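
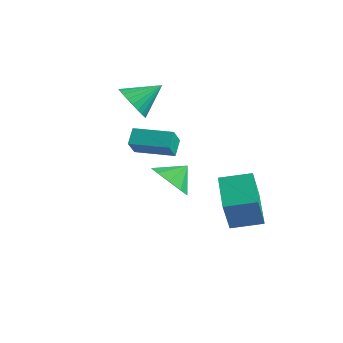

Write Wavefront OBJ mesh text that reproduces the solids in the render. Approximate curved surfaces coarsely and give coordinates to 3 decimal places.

v -0.099 3.492 -2.887
v 0.095 2.642 -0.922
v 1.087 4.401 -2.611
v 1.281 3.551 -0.646
v 1.039 2.209 -3.554
v 1.233 1.359 -1.589
v 2.225 3.118 -3.278
v 2.419 2.268 -1.313
v -3.886 1.813 2.748
v -3.469 2.132 1.932
v -3.134 2.987 3.592
v -3.789 2.334 1.936
v -4.124 2.457 2.063
v -4.422 2.481 2.295
v -4.639 2.404 2.595
v -4.741 2.237 2.919
v -4.713 2.005 3.217
v -4.559 1.744 3.443
v -4.302 1.493 3.564
v -3.982 1.291 3.56
v -3.648 1.168 3.433
v -3.349 1.144 3.202
v -3.132 1.221 2.901
v -3.03 1.388 2.577
v -3.058 1.62 2.28
v -3.212 1.881 2.053
v 0.234 -1.102 0.987
v 1.223 -1.2 0.617
v 0.566 -0.278 1.653
v 0.907 -0.768 0.239
v 0.334 -0.463 0.147
v -0.277 -0.403 0.376
v -0.692 -0.609 0.838
v -0.754 -1.004 1.358
v -0.438 -1.436 1.735
v 0.134 -1.741 1.827
v 0.745 -1.801 1.598
v 1.161 -1.595 1.136
v -4.195 1.892 0
v -4.467 2.604 0.533
v -4.343 2.539 -0.939
v -4.615 3.25 -0.406
v -2.385 2.49 0.126
v -2.657 3.201 0.659
v -2.533 3.136 -0.813
v -2.805 3.848 -0.28
f 2 4 1
f 5 2 1
f 1 4 3
f 3 5 1
f 2 8 4
f 6 2 5
f 6 8 2
f 4 8 3
f 7 5 3
f 3 8 7
f 7 6 5
f 8 6 7
f 10 9 12
f 10 12 11
f 12 9 13
f 12 13 11
f 13 9 14
f 13 14 11
f 14 9 15
f 14 15 11
f 15 9 16
f 15 16 11
f 16 9 17
f 16 17 11
f 17 9 18
f 17 18 11
f 18 9 19
f 18 19 11
f 19 9 20
f 19 20 11
f 20 9 21
f 20 21 11
f 21 9 22
f 21 22 11
f 22 9 23
f 22 23 11
f 23 9 24
f 23 24 11
f 24 9 25
f 24 25 11
f 25 9 26
f 25 26 11
f 26 9 10
f 26 10 11
f 28 27 30
f 28 30 29
f 30 27 31
f 30 31 29
f 31 27 32
f 31 32 29
f 32 27 33
f 32 33 29
f 33 27 34
f 33 34 29
f 34 27 35
f 34 35 29
f 35 27 36
f 35 36 29
f 36 27 37
f 36 37 29
f 37 27 38
f 37 38 29
f 38 27 28
f 38 28 29
f 40 42 39
f 43 40 39
f 39 42 41
f 41 43 39
f 40 46 42
f 44 40 43
f 44 46 40
f 42 46 41
f 45 43 41
f 41 46 45
f 45 44 43
f 46 44 45



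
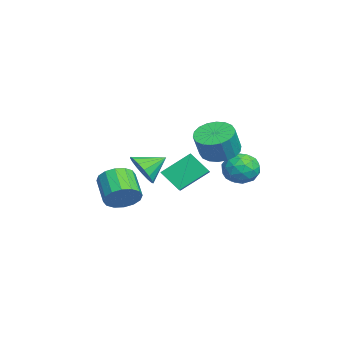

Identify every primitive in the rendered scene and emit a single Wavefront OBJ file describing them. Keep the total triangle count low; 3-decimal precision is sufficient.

v 3.352 1.39 3.064
v 4.31 1.254 2.586
v 4.947 0.914 3.957
v 3.988 1.05 4.436
v 4.313 1.721 2.7
v 4.95 1.381 4.072
v 4.126 2.122 2.886
v 4.762 1.782 4.258
v 3.785 2.378 3.108
v 4.421 2.039 4.48
v 3.358 2.439 3.321
v 3.995 2.099 4.693
v 2.93 2.292 3.483
v 3.567 1.952 4.855
v 2.586 1.966 3.562
v 3.222 1.626 4.934
v 2.393 1.526 3.543
v 3.03 1.186 4.914
v 2.39 1.059 3.428
v 3.027 0.719 4.8
v 2.578 0.658 3.242
v 3.214 0.318 4.614
v 2.919 0.401 3.02
v 3.555 0.062 4.392
v 3.345 0.341 2.807
v 3.982 0.001 4.179
v 3.773 0.488 2.645
v 4.41 0.148 4.017
v 4.118 0.814 2.566
v 4.754 0.474 3.938
v 3.874 -2.562 1.86
v 4.84 -2.419 2.219
v 3.426 -1.338 2.58
v 4.834 -2.169 1.789
v 4.609 -2.008 1.375
v 4.215 -1.975 1.072
v 3.743 -2.076 0.95
v 3.301 -2.288 1.037
v 2.991 -2.564 1.312
v 2.883 -2.839 1.712
v 3.002 -3.051 2.147
v 3.321 -3.15 2.515
v 3.767 -3.116 2.734
v 4.237 -2.954 2.752
v 4.625 -2.703 2.566
v -1.664 -3.685 -2.227
v -1.05 -3.726 -1.34
v -2.541 -4.136 -0.326
v -3.156 -4.095 -1.213
v -1.219 -3.194 -1.374
v -2.711 -3.604 -0.36
v -1.508 -2.794 -1.637
v -3 -3.204 -0.623
v -1.839 -2.633 -2.058
v -3.33 -3.043 -1.044
v -2.122 -2.753 -2.524
v -3.614 -3.163 -1.51
v -2.284 -3.124 -2.911
v -3.775 -3.534 -1.897
v -2.279 -3.644 -3.114
v -3.77 -4.054 -2.1
v -2.109 -4.176 -3.08
v -3.601 -4.586 -2.066
v -1.82 -4.576 -2.817
v -3.312 -4.986 -1.803
v -1.49 -4.737 -2.396
v -2.981 -5.147 -1.382
v -1.206 -4.617 -1.93
v -2.698 -5.027 -0.916
v -1.045 -4.246 -1.543
v -2.536 -4.656 -0.529
v 0.042 -1.566 0.267
v -0.365 -0.024 1.458
v 0.502 -0.606 -0.818
v 0.095 0.936 0.373
v 1.885 -1.636 0.987
v 1.478 -0.094 2.178
v 2.345 -0.676 -0.098
v 1.938 0.866 1.093
v 0.767 2.623 1.675
v 1.622 3.259 1.864
v 1.698 1.721 0.496
v 2.553 2.357 0.685
v 2.216 1.665 1.446
v 1.64 2.222 2.174
v 1.68 2.758 0.186
v 1.104 3.315 0.914
v 2.186 3.343 0.943
v 2.518 2.667 1.722
v 0.802 2.313 0.638
v 1.134 1.637 1.417
v 1.113 3.02 1.873
v 2.207 1.96 0.487
v 2.009 1.553 0.934
v 2.512 1.927 1.045
v 1.123 2.41 2.055
v 1.626 2.785 2.166
v 1.975 1.847 1.921
v 1.694 2.195 0.194
v 2.197 2.57 0.305
v 0.808 3.053 1.315
v 1.311 3.427 1.426
v 1.345 3.133 0.439
v 1.947 3.444 1.443
v 2.495 2.913 0.75
v 1.981 3.149 0.456
v 1.643 3.477 0.884
v 2.142 3.047 1.9
v 2.689 2.516 1.208
v 2.491 2.109 1.655
v 2.153 2.437 2.083
v 2.474 3.096 1.359
v 0.631 2.464 1.152
v 1.178 1.933 0.46
v 1.167 2.543 0.277
v 0.829 2.871 0.705
v 0.825 2.067 1.61
v 1.373 1.536 0.917
v 1.677 1.503 1.476
v 1.339 1.831 1.904
v 0.846 1.884 1.001
f 2 1 5
f 2 5 3
f 3 5 6
f 3 6 4
f 5 1 7
f 5 7 6
f 6 7 8
f 6 8 4
f 7 1 9
f 7 9 8
f 8 9 10
f 8 10 4
f 9 1 11
f 9 11 10
f 10 11 12
f 10 12 4
f 11 1 13
f 11 13 12
f 12 13 14
f 12 14 4
f 13 1 15
f 13 15 14
f 14 15 16
f 14 16 4
f 15 1 17
f 15 17 16
f 16 17 18
f 16 18 4
f 17 1 19
f 17 19 18
f 18 19 20
f 18 20 4
f 19 1 21
f 19 21 20
f 20 21 22
f 20 22 4
f 21 1 23
f 21 23 22
f 22 23 24
f 22 24 4
f 23 1 25
f 23 25 24
f 24 25 26
f 24 26 4
f 25 1 27
f 25 27 26
f 26 27 28
f 26 28 4
f 27 1 29
f 27 29 28
f 28 29 30
f 28 30 4
f 29 1 2
f 29 2 30
f 30 2 3
f 30 3 4
f 32 31 34
f 32 34 33
f 34 31 35
f 34 35 33
f 35 31 36
f 35 36 33
f 36 31 37
f 36 37 33
f 37 31 38
f 37 38 33
f 38 31 39
f 38 39 33
f 39 31 40
f 39 40 33
f 40 31 41
f 40 41 33
f 41 31 42
f 41 42 33
f 42 31 43
f 42 43 33
f 43 31 44
f 43 44 33
f 44 31 45
f 44 45 33
f 45 31 32
f 45 32 33
f 47 46 50
f 47 50 48
f 48 50 51
f 48 51 49
f 50 46 52
f 50 52 51
f 51 52 53
f 51 53 49
f 52 46 54
f 52 54 53
f 53 54 55
f 53 55 49
f 54 46 56
f 54 56 55
f 55 56 57
f 55 57 49
f 56 46 58
f 56 58 57
f 57 58 59
f 57 59 49
f 58 46 60
f 58 60 59
f 59 60 61
f 59 61 49
f 60 46 62
f 60 62 61
f 61 62 63
f 61 63 49
f 62 46 64
f 62 64 63
f 63 64 65
f 63 65 49
f 64 46 66
f 64 66 65
f 65 66 67
f 65 67 49
f 66 46 68
f 66 68 67
f 67 68 69
f 67 69 49
f 68 46 70
f 68 70 69
f 69 70 71
f 69 71 49
f 70 46 47
f 70 47 71
f 71 47 48
f 71 48 49
f 73 75 72
f 76 73 72
f 72 75 74
f 74 76 72
f 73 79 75
f 77 73 76
f 77 79 73
f 75 79 74
f 78 76 74
f 74 79 78
f 78 77 76
f 79 77 78
f 80 117 96
f 117 91 120
f 96 120 85
f 117 120 96
f 80 96 92
f 96 85 97
f 92 97 81
f 96 97 92
f 80 92 101
f 92 81 102
f 101 102 87
f 92 102 101
f 80 101 113
f 101 87 116
f 113 116 90
f 101 116 113
f 80 113 117
f 113 90 121
f 117 121 91
f 113 121 117
f 81 97 108
f 97 85 111
f 108 111 89
f 97 111 108
f 85 120 98
f 120 91 119
f 98 119 84
f 120 119 98
f 91 121 118
f 121 90 114
f 118 114 82
f 121 114 118
f 90 116 115
f 116 87 103
f 115 103 86
f 116 103 115
f 87 102 107
f 102 81 104
f 107 104 88
f 102 104 107
f 83 109 95
f 109 89 110
f 95 110 84
f 109 110 95
f 83 95 93
f 95 84 94
f 93 94 82
f 95 94 93
f 83 93 100
f 93 82 99
f 100 99 86
f 93 99 100
f 83 100 105
f 100 86 106
f 105 106 88
f 100 106 105
f 83 105 109
f 105 88 112
f 109 112 89
f 105 112 109
f 84 110 98
f 110 89 111
f 98 111 85
f 110 111 98
f 82 94 118
f 94 84 119
f 118 119 91
f 94 119 118
f 86 99 115
f 99 82 114
f 115 114 90
f 99 114 115
f 88 106 107
f 106 86 103
f 107 103 87
f 106 103 107
f 89 112 108
f 112 88 104
f 108 104 81
f 112 104 108



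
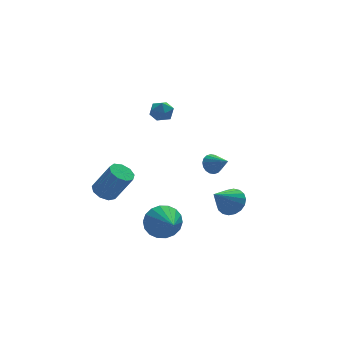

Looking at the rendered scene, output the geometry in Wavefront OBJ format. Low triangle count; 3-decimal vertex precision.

v 2.602 -0.017 0.551
v 2.923 0.357 0.926
v 2.978 -1.023 1.229
v 2.676 0.346 1.048
v 2.413 0.263 1.07
v 2.188 0.125 0.99
v 2.045 -0.042 0.823
v 2.013 -0.203 0.602
v 2.096 -0.328 0.371
v 2.28 -0.391 0.175
v 2.528 -0.381 0.054
v 2.79 -0.298 0.031
v 3.015 -0.16 0.111
v 3.158 0.007 0.278
v 3.191 0.169 0.499
v 3.107 0.293 0.731
v 3.067 -1.264 -1.621
v 3.675 -1.462 -1.06
v 1.893 -1.696 -0.499
v 3.609 -1.096 -0.988
v 3.437 -0.764 -1.041
v 3.191 -0.531 -1.209
v 2.92 -0.443 -1.459
v 2.679 -0.518 -1.74
v 2.514 -0.741 -1.998
v 2.459 -1.067 -2.181
v 2.525 -1.433 -2.253
v 2.698 -1.765 -2.2
v 2.944 -1.998 -2.032
v 3.214 -2.086 -1.783
v 3.456 -2.011 -1.501
v 3.62 -1.788 -1.243
v -1.221 -2.607 -1.1
v -0.777 -2.254 -0.289
v -1.399 -4.313 -0.26
v -1.203 -2.171 -0.212
v -1.632 -2.175 -0.31
v -1.98 -2.264 -0.565
v -2.178 -2.422 -0.926
v -2.186 -2.616 -1.321
v -2.003 -2.808 -1.673
v -1.666 -2.961 -1.911
v -1.24 -3.043 -1.989
v -0.81 -3.039 -1.891
v -0.462 -2.95 -1.636
v -0.265 -2.792 -1.275
v -0.256 -2.598 -0.879
v -0.439 -2.406 -0.528
v 0.384 2.282 4.224
v 0.754 2.418 3.653
v 0.546 1.182 4.067
v 0.916 1.318 3.496
v 1.168 1.485 4.12
v 1.068 2.164 4.218
v 0.232 1.436 3.502
v 0.132 2.115 3.6
v 0.66 1.895 3.207
v 1.238 1.925 3.589
v 0.062 1.675 4.131
v 0.64 1.705 4.513
v -1.91 3.273 -2.227
v -1.264 3.204 -2.56
v -0.504 2.619 -0.966
v -1.15 2.687 -0.633
v -1.31 3.663 -2.37
v -0.55 3.078 -0.776
v -1.637 3.94 -2.112
v -0.877 3.355 -0.519
v -2.091 3.904 -1.909
v -1.331 3.319 -0.315
v -2.461 3.573 -1.854
v -1.701 2.988 -0.26
v -2.573 3.101 -1.974
v -1.813 2.516 -0.38
v -2.375 2.71 -2.212
v -1.615 2.125 -0.618
v -1.959 2.582 -2.457
v -1.199 1.996 -0.864
v -1.52 2.777 -2.595
v -0.761 2.192 -1.001
f 2 1 4
f 2 4 3
f 4 1 5
f 4 5 3
f 5 1 6
f 5 6 3
f 6 1 7
f 6 7 3
f 7 1 8
f 7 8 3
f 8 1 9
f 8 9 3
f 9 1 10
f 9 10 3
f 10 1 11
f 10 11 3
f 11 1 12
f 11 12 3
f 12 1 13
f 12 13 3
f 13 1 14
f 13 14 3
f 14 1 15
f 14 15 3
f 15 1 16
f 15 16 3
f 16 1 2
f 16 2 3
f 18 17 20
f 18 20 19
f 20 17 21
f 20 21 19
f 21 17 22
f 21 22 19
f 22 17 23
f 22 23 19
f 23 17 24
f 23 24 19
f 24 17 25
f 24 25 19
f 25 17 26
f 25 26 19
f 26 17 27
f 26 27 19
f 27 17 28
f 27 28 19
f 28 17 29
f 28 29 19
f 29 17 30
f 29 30 19
f 30 17 31
f 30 31 19
f 31 17 32
f 31 32 19
f 32 17 18
f 32 18 19
f 34 33 36
f 34 36 35
f 36 33 37
f 36 37 35
f 37 33 38
f 37 38 35
f 38 33 39
f 38 39 35
f 39 33 40
f 39 40 35
f 40 33 41
f 40 41 35
f 41 33 42
f 41 42 35
f 42 33 43
f 42 43 35
f 43 33 44
f 43 44 35
f 44 33 45
f 44 45 35
f 45 33 46
f 45 46 35
f 46 33 47
f 46 47 35
f 47 33 48
f 47 48 35
f 48 33 34
f 48 34 35
f 49 60 54
f 49 54 50
f 49 50 56
f 49 56 59
f 49 59 60
f 50 54 58
f 54 60 53
f 60 59 51
f 59 56 55
f 56 50 57
f 52 58 53
f 52 53 51
f 52 51 55
f 52 55 57
f 52 57 58
f 53 58 54
f 51 53 60
f 55 51 59
f 57 55 56
f 58 57 50
f 62 61 65
f 62 65 63
f 63 65 66
f 63 66 64
f 65 61 67
f 65 67 66
f 66 67 68
f 66 68 64
f 67 61 69
f 67 69 68
f 68 69 70
f 68 70 64
f 69 61 71
f 69 71 70
f 70 71 72
f 70 72 64
f 71 61 73
f 71 73 72
f 72 73 74
f 72 74 64
f 73 61 75
f 73 75 74
f 74 75 76
f 74 76 64
f 75 61 77
f 75 77 76
f 76 77 78
f 76 78 64
f 77 61 79
f 77 79 78
f 78 79 80
f 78 80 64
f 79 61 62
f 79 62 80
f 80 62 63
f 80 63 64



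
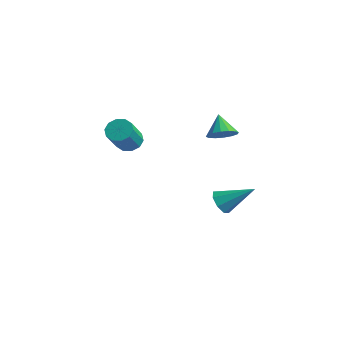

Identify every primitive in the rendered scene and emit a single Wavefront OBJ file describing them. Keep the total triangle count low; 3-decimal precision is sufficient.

v 0.528 1.687 0.899
v 0.879 1.276 1.359
v -0.148 2.053 1.741
v 1.058 1.597 1.363
v 1.094 1.943 1.242
v 0.979 2.219 1.03
v 0.743 2.354 0.782
v 0.449 2.309 0.566
v 0.177 2.098 0.439
v -0.002 1.777 0.435
v -0.039 1.432 0.555
v 0.077 1.155 0.768
v 0.313 1.021 1.015
v 0.606 1.065 1.232
v 0.405 1.758 -3.386
v 0.937 1.467 -3.694
v 1.495 2.742 -2.434
v 0.771 1.893 -3.944
v 0.39 2.24 -3.866
v 0.019 2.305 -3.508
v -0.127 2.05 -3.078
v 0.039 1.624 -2.829
v 0.419 1.277 -2.906
v 0.791 1.212 -3.265
v -0.546 -2.512 1.572
v 0.039 -2.427 1.386
v 0.532 -3.343 2.522
v -0.054 -3.428 2.708
v -0.045 -2.155 1.642
v 0.448 -3.07 2.778
v -0.32 -2.019 1.871
v 0.173 -2.934 3.008
v -0.682 -2.071 1.986
v -0.189 -2.987 3.122
v -0.992 -2.292 1.943
v -0.499 -3.208 3.079
v -1.132 -2.597 1.758
v -0.639 -3.513 2.894
v -1.048 -2.87 1.502
v -0.555 -3.785 2.638
v -0.773 -3.006 1.272
v -0.28 -3.921 2.409
v -0.411 -2.953 1.158
v 0.082 -3.869 2.294
v -0.101 -2.732 1.201
v 0.392 -3.648 2.337
f 2 1 4
f 2 4 3
f 4 1 5
f 4 5 3
f 5 1 6
f 5 6 3
f 6 1 7
f 6 7 3
f 7 1 8
f 7 8 3
f 8 1 9
f 8 9 3
f 9 1 10
f 9 10 3
f 10 1 11
f 10 11 3
f 11 1 12
f 11 12 3
f 12 1 13
f 12 13 3
f 13 1 14
f 13 14 3
f 14 1 2
f 14 2 3
f 16 15 18
f 16 18 17
f 18 15 19
f 18 19 17
f 19 15 20
f 19 20 17
f 20 15 21
f 20 21 17
f 21 15 22
f 21 22 17
f 22 15 23
f 22 23 17
f 23 15 24
f 23 24 17
f 24 15 16
f 24 16 17
f 26 25 29
f 26 29 27
f 27 29 30
f 27 30 28
f 29 25 31
f 29 31 30
f 30 31 32
f 30 32 28
f 31 25 33
f 31 33 32
f 32 33 34
f 32 34 28
f 33 25 35
f 33 35 34
f 34 35 36
f 34 36 28
f 35 25 37
f 35 37 36
f 36 37 38
f 36 38 28
f 37 25 39
f 37 39 38
f 38 39 40
f 38 40 28
f 39 25 41
f 39 41 40
f 40 41 42
f 40 42 28
f 41 25 43
f 41 43 42
f 42 43 44
f 42 44 28
f 43 25 45
f 43 45 44
f 44 45 46
f 44 46 28
f 45 25 26
f 45 26 46
f 46 26 27
f 46 27 28



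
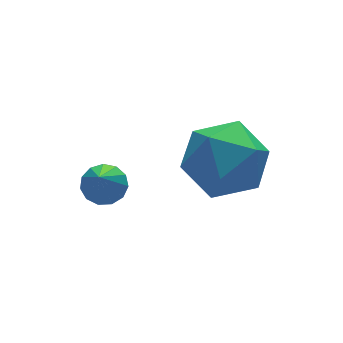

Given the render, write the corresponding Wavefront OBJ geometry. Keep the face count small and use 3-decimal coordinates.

v 0.466 -0.574 -3.33
v 0.734 -1.019 -3.537
v -0.146 -1.666 -1.77
v 0.941 -0.87 -3.351
v 0.996 -0.626 -3.158
v 0.884 -0.366 -3.02
v 0.638 -0.171 -2.98
v 0.338 -0.105 -3.051
v 0.079 -0.187 -3.211
v -0.058 -0.392 -3.408
v -0.028 -0.654 -3.58
v 0.158 -0.891 -3.673
v 0.442 -1.027 -3.657
v 2.904 -2.48 -0.373
v 3.359 -3.062 -1.179
v 1.301 -2.778 -1.061
v 1.756 -3.36 -1.867
v 1.761 -3.746 -0.844
v 2.751 -3.562 -0.419
v 1.909 -2.278 -1.821
v 2.899 -2.094 -1.396
v 2.743 -2.938 -2.074
v 2.652 -3.845 -1.47
v 2.008 -1.995 -0.77
v 1.917 -2.902 -0.166
f 2 1 4
f 2 4 3
f 4 1 5
f 4 5 3
f 5 1 6
f 5 6 3
f 6 1 7
f 6 7 3
f 7 1 8
f 7 8 3
f 8 1 9
f 8 9 3
f 9 1 10
f 9 10 3
f 10 1 11
f 10 11 3
f 11 1 12
f 11 12 3
f 12 1 13
f 12 13 3
f 13 1 2
f 13 2 3
f 14 25 19
f 14 19 15
f 14 15 21
f 14 21 24
f 14 24 25
f 15 19 23
f 19 25 18
f 25 24 16
f 24 21 20
f 21 15 22
f 17 23 18
f 17 18 16
f 17 16 20
f 17 20 22
f 17 22 23
f 18 23 19
f 16 18 25
f 20 16 24
f 22 20 21
f 23 22 15



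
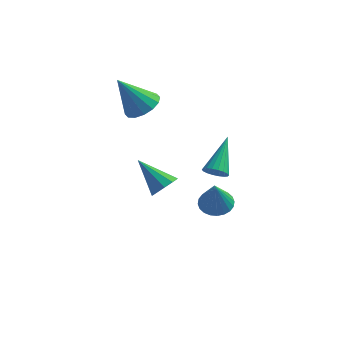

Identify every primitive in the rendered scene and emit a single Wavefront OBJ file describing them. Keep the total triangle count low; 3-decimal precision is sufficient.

v -0.856 3.037 -3.932
v -0.429 2.793 -3.327
v -2.284 3.523 -2.728
v -0.331 3.26 -3.4
v -0.435 3.641 -3.676
v -0.699 3.792 -4.05
v -1.023 3.654 -4.379
v -1.284 3.281 -4.537
v -1.381 2.814 -4.464
v -1.278 2.433 -4.188
v -1.014 2.282 -3.814
v -0.689 2.42 -3.485
v 2.905 -1.894 -0.674
v 3.662 -1.92 -0.738
v 3.015 -2.566 0.894
v 3.623 -1.651 -0.62
v 3.475 -1.419 -0.51
v 3.24 -1.259 -0.426
v 2.954 -1.196 -0.379
v 2.661 -1.239 -0.377
v 2.405 -1.382 -0.42
v 2.225 -1.603 -0.502
v 2.148 -1.868 -0.611
v 2.187 -2.138 -0.729
v 2.336 -2.37 -0.838
v 2.571 -2.53 -0.923
v 2.857 -2.593 -0.97
v 3.15 -2.549 -0.972
v 3.406 -2.406 -0.929
v 3.586 -2.185 -0.846
v 1.536 2.858 -2.318
v 2.053 3.052 -2.601
v 1.624 4.522 -1.022
v 1.853 3.175 -2.746
v 1.591 3.236 -2.806
v 1.317 3.222 -2.77
v 1.088 3.135 -2.643
v 0.947 2.994 -2.453
v 0.923 2.826 -2.235
v 1.02 2.665 -2.034
v 1.22 2.541 -1.889
v 1.482 2.481 -1.829
v 1.755 2.495 -1.866
v 1.985 2.581 -1.992
v 2.126 2.722 -2.182
v 2.15 2.89 -2.4
v -2.038 3.514 0.976
v -1.318 3.826 1.476
v -3.062 3.106 2.704
v -1.596 4.212 1.403
v -1.992 4.412 1.215
v -2.4 4.371 0.964
v -2.711 4.1 0.715
v -2.842 3.672 0.537
v -2.757 3.202 0.476
v -2.479 2.816 0.549
v -2.083 2.617 0.737
v -1.675 2.658 0.989
v -1.364 2.928 1.237
v -1.233 3.356 1.416
f 2 1 4
f 2 4 3
f 4 1 5
f 4 5 3
f 5 1 6
f 5 6 3
f 6 1 7
f 6 7 3
f 7 1 8
f 7 8 3
f 8 1 9
f 8 9 3
f 9 1 10
f 9 10 3
f 10 1 11
f 10 11 3
f 11 1 12
f 11 12 3
f 12 1 2
f 12 2 3
f 14 13 16
f 14 16 15
f 16 13 17
f 16 17 15
f 17 13 18
f 17 18 15
f 18 13 19
f 18 19 15
f 19 13 20
f 19 20 15
f 20 13 21
f 20 21 15
f 21 13 22
f 21 22 15
f 22 13 23
f 22 23 15
f 23 13 24
f 23 24 15
f 24 13 25
f 24 25 15
f 25 13 26
f 25 26 15
f 26 13 27
f 26 27 15
f 27 13 28
f 27 28 15
f 28 13 29
f 28 29 15
f 29 13 30
f 29 30 15
f 30 13 14
f 30 14 15
f 32 31 34
f 32 34 33
f 34 31 35
f 34 35 33
f 35 31 36
f 35 36 33
f 36 31 37
f 36 37 33
f 37 31 38
f 37 38 33
f 38 31 39
f 38 39 33
f 39 31 40
f 39 40 33
f 40 31 41
f 40 41 33
f 41 31 42
f 41 42 33
f 42 31 43
f 42 43 33
f 43 31 44
f 43 44 33
f 44 31 45
f 44 45 33
f 45 31 46
f 45 46 33
f 46 31 32
f 46 32 33
f 48 47 50
f 48 50 49
f 50 47 51
f 50 51 49
f 51 47 52
f 51 52 49
f 52 47 53
f 52 53 49
f 53 47 54
f 53 54 49
f 54 47 55
f 54 55 49
f 55 47 56
f 55 56 49
f 56 47 57
f 56 57 49
f 57 47 58
f 57 58 49
f 58 47 59
f 58 59 49
f 59 47 60
f 59 60 49
f 60 47 48
f 60 48 49



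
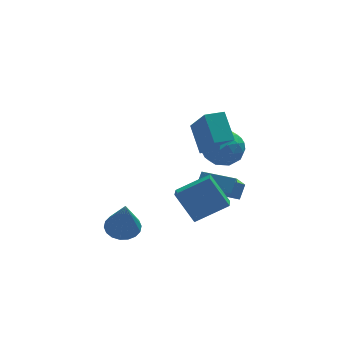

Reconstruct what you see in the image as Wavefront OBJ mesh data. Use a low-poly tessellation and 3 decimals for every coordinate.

v -0.463 -2.27 -1.183
v 1.187 -2.316 -0.283
v -0.171 -1.246 -1.667
v 1.479 -1.291 -0.767
v 0.281 -3.149 -2.593
v 1.931 -3.194 -1.693
v 0.573 -2.124 -3.077
v 2.223 -2.17 -2.177
v 2.007 2.403 -1.935
v 2.581 3.086 -1.199
v 3.399 1.154 -1.861
v 3.973 1.837 -1.125
v 3.001 1.309 -0.787
v 2.141 2.081 -0.832
v 3.839 2.159 -2.228
v 2.979 2.931 -2.273
v 3.713 2.935 -1.38
v 3.195 2.41 -0.489
v 2.785 1.83 -2.571
v 2.267 1.305 -1.68
v 2.172 2.854 -1.573
v 3.808 1.386 -1.487
v 3.237 1.076 -1.288
v 3.574 1.477 -0.855
v 1.913 2.263 -1.358
v 2.25 2.665 -0.925
v 2.497 1.621 -0.683
v 3.73 1.575 -2.135
v 4.067 1.977 -1.702
v 2.406 2.763 -2.205
v 2.743 3.164 -1.772
v 3.483 2.619 -2.377
v 3.175 3.167 -1.247
v 3.993 2.433 -1.204
v 3.914 2.622 -1.852
v 3.409 3.076 -1.879
v 2.87 2.858 -0.723
v 3.688 2.124 -0.68
v 3.117 1.814 -0.481
v 2.611 2.268 -0.508
v 3.536 2.77 -0.83
v 2.292 2.116 -2.38
v 3.11 1.382 -2.337
v 3.369 1.972 -2.552
v 2.863 2.426 -2.579
v 1.987 1.807 -1.856
v 2.805 1.073 -1.813
v 2.571 1.164 -1.181
v 2.066 1.618 -1.208
v 2.444 1.47 -2.23
v -2.999 -2.662 -2.707
v -2.545 -3.358 -2.965
v -3.001 -3.418 -0.673
v -2.268 -3.104 -2.871
v -2.136 -2.763 -2.744
v -2.175 -2.402 -2.61
v -2.377 -2.092 -2.495
v -2.703 -1.896 -2.422
v -3.087 -1.851 -2.406
v -3.454 -1.967 -2.449
v -3.731 -2.221 -2.544
v -3.863 -2.562 -2.67
v -3.824 -2.923 -2.804
v -3.622 -3.232 -2.919
v -3.296 -3.429 -2.992
v -2.912 -3.474 -3.008
v 1.584 -1.601 1.655
v 1.425 -0.312 2.751
v 1.225 -0.274 0.041
v 1.066 1.015 1.137
v 2.594 -1.415 1.583
v 2.435 -0.126 2.679
v 2.235 -0.088 -0.031
v 2.076 1.201 1.065
v 1.367 1.011 -3.331
v 1.78 1.57 -2.714
v 2.01 1.756 -4.437
v 2.423 2.316 -3.819
v 2.817 -0.136 -3.261
v 3.23 0.424 -2.643
v 3.46 0.61 -4.366
v 3.873 1.169 -3.749
f 2 4 1
f 5 2 1
f 1 4 3
f 3 5 1
f 2 8 4
f 6 2 5
f 6 8 2
f 4 8 3
f 7 5 3
f 3 8 7
f 7 6 5
f 8 6 7
f 9 46 25
f 46 20 49
f 25 49 14
f 46 49 25
f 9 25 21
f 25 14 26
f 21 26 10
f 25 26 21
f 9 21 30
f 21 10 31
f 30 31 16
f 21 31 30
f 9 30 42
f 30 16 45
f 42 45 19
f 30 45 42
f 9 42 46
f 42 19 50
f 46 50 20
f 42 50 46
f 10 26 37
f 26 14 40
f 37 40 18
f 26 40 37
f 14 49 27
f 49 20 48
f 27 48 13
f 49 48 27
f 20 50 47
f 50 19 43
f 47 43 11
f 50 43 47
f 19 45 44
f 45 16 32
f 44 32 15
f 45 32 44
f 16 31 36
f 31 10 33
f 36 33 17
f 31 33 36
f 12 38 24
f 38 18 39
f 24 39 13
f 38 39 24
f 12 24 22
f 24 13 23
f 22 23 11
f 24 23 22
f 12 22 29
f 22 11 28
f 29 28 15
f 22 28 29
f 12 29 34
f 29 15 35
f 34 35 17
f 29 35 34
f 12 34 38
f 34 17 41
f 38 41 18
f 34 41 38
f 13 39 27
f 39 18 40
f 27 40 14
f 39 40 27
f 11 23 47
f 23 13 48
f 47 48 20
f 23 48 47
f 15 28 44
f 28 11 43
f 44 43 19
f 28 43 44
f 17 35 36
f 35 15 32
f 36 32 16
f 35 32 36
f 18 41 37
f 41 17 33
f 37 33 10
f 41 33 37
f 52 51 54
f 52 54 53
f 54 51 55
f 54 55 53
f 55 51 56
f 55 56 53
f 56 51 57
f 56 57 53
f 57 51 58
f 57 58 53
f 58 51 59
f 58 59 53
f 59 51 60
f 59 60 53
f 60 51 61
f 60 61 53
f 61 51 62
f 61 62 53
f 62 51 63
f 62 63 53
f 63 51 64
f 63 64 53
f 64 51 65
f 64 65 53
f 65 51 66
f 65 66 53
f 66 51 52
f 66 52 53
f 68 70 67
f 71 68 67
f 67 70 69
f 69 71 67
f 68 74 70
f 72 68 71
f 72 74 68
f 70 74 69
f 73 71 69
f 69 74 73
f 73 72 71
f 74 72 73
f 76 78 75
f 79 76 75
f 75 78 77
f 77 79 75
f 76 82 78
f 80 76 79
f 80 82 76
f 78 82 77
f 81 79 77
f 77 82 81
f 81 80 79
f 82 80 81



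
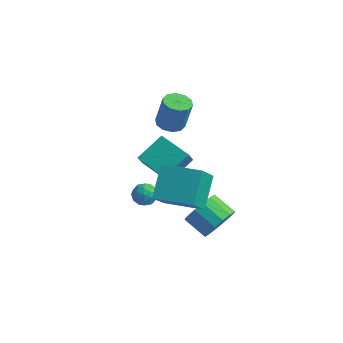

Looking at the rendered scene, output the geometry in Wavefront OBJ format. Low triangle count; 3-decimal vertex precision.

v 2.654 2.469 -3.427
v 3.069 3.103 -2.671
v 1.841 3.104 -1.998
v 1.426 2.471 -2.753
v 2.861 3.449 -3.05
v 1.634 3.45 -2.377
v 2.598 3.533 -3.53
v 1.37 3.534 -2.857
v 2.349 3.332 -3.983
v 1.122 3.333 -3.309
v 2.183 2.899 -4.286
v 0.955 2.9 -3.613
v 2.142 2.352 -4.359
v 0.915 2.353 -3.686
v 2.239 1.836 -4.182
v 1.011 1.837 -3.509
v 2.446 1.49 -3.803
v 1.219 1.491 -3.13
v 2.71 1.406 -3.323
v 1.482 1.407 -2.65
v 2.958 1.607 -2.871
v 1.731 1.608 -2.197
v 3.125 2.04 -2.567
v 1.897 2.041 -1.894
v 3.165 2.587 -2.494
v 1.938 2.588 -1.821
v 0.419 0.904 -1.863
v 0.716 -0.437 -0.41
v -0.078 2.291 -0.482
v 0.219 0.95 0.972
v 2.421 1.49 -1.732
v 2.718 0.149 -0.278
v 1.924 2.877 -0.35
v 2.221 1.536 1.103
v -1.009 3.28 1.988
v -0.275 3.157 1.834
v 0.103 3.277 3.538
v -0.631 3.4 3.692
v -0.351 3.62 1.818
v 0.027 3.741 3.522
v -0.678 3.953 1.867
v -0.3 4.074 3.571
v -1.132 4.029 1.962
v -0.754 4.15 3.666
v -1.539 3.819 2.067
v -1.161 3.94 3.771
v -1.743 3.403 2.142
v -1.365 3.523 3.846
v -1.667 2.939 2.158
v -1.289 3.06 3.862
v -1.34 2.606 2.109
v -0.962 2.727 3.813
v -0.886 2.53 2.014
v -0.508 2.651 3.718
v -0.479 2.74 1.909
v -0.101 2.861 3.613
v -0.972 0.709 -1.133
v -0.479 1.045 -1.487
v -0.321 -0.205 -1.093
v 0.172 0.131 -1.447
v 0.025 0.318 -0.795
v -0.378 0.883 -0.82
v -0.422 -0.043 -1.76
v -0.825 0.522 -1.785
v -0.139 0.58 -1.875
v 0.137 0.803 -1.279
v -0.937 0.037 -1.301
v -0.661 0.26 -0.705
v -0.783 0.957 -1.314
v -0.017 -0.117 -1.266
v -0.104 -0.007 -0.883
v 0.186 0.191 -1.091
v -0.723 0.862 -0.922
v -0.434 1.059 -1.13
v -0.137 0.632 -0.723
v -0.366 -0.219 -1.45
v -0.077 -0.022 -1.658
v -0.986 0.649 -1.489
v -0.696 0.847 -1.697
v -0.663 0.208 -1.857
v -0.293 0.881 -1.75
v 0.09 0.344 -1.726
v -0.26 0.242 -1.91
v -0.496 0.574 -1.925
v -0.131 1.013 -1.399
v 0.252 0.476 -1.376
v 0.165 0.586 -0.993
v -0.071 0.918 -1.007
v 0.069 0.739 -1.627
v -1.052 0.364 -1.204
v -0.669 -0.173 -1.181
v -0.729 -0.078 -1.573
v -0.965 0.254 -1.587
v -0.89 0.496 -0.854
v -0.507 -0.041 -0.83
v -0.304 0.266 -0.655
v -0.54 0.598 -0.67
v -0.869 0.101 -0.953
v -3.064 3.643 -2.348
v -2.86 2.989 -1.412
v -2.677 5.14 -1.388
v -2.472 4.486 -0.451
v -1.248 3.494 -2.849
v -1.043 2.84 -1.912
v -0.86 4.991 -1.888
v -0.656 4.337 -0.952
f 2 1 5
f 2 5 3
f 3 5 6
f 3 6 4
f 5 1 7
f 5 7 6
f 6 7 8
f 6 8 4
f 7 1 9
f 7 9 8
f 8 9 10
f 8 10 4
f 9 1 11
f 9 11 10
f 10 11 12
f 10 12 4
f 11 1 13
f 11 13 12
f 12 13 14
f 12 14 4
f 13 1 15
f 13 15 14
f 14 15 16
f 14 16 4
f 15 1 17
f 15 17 16
f 16 17 18
f 16 18 4
f 17 1 19
f 17 19 18
f 18 19 20
f 18 20 4
f 19 1 21
f 19 21 20
f 20 21 22
f 20 22 4
f 21 1 23
f 21 23 22
f 22 23 24
f 22 24 4
f 23 1 25
f 23 25 24
f 24 25 26
f 24 26 4
f 25 1 2
f 25 2 26
f 26 2 3
f 26 3 4
f 28 30 27
f 31 28 27
f 27 30 29
f 29 31 27
f 28 34 30
f 32 28 31
f 32 34 28
f 30 34 29
f 33 31 29
f 29 34 33
f 33 32 31
f 34 32 33
f 36 35 39
f 36 39 37
f 37 39 40
f 37 40 38
f 39 35 41
f 39 41 40
f 40 41 42
f 40 42 38
f 41 35 43
f 41 43 42
f 42 43 44
f 42 44 38
f 43 35 45
f 43 45 44
f 44 45 46
f 44 46 38
f 45 35 47
f 45 47 46
f 46 47 48
f 46 48 38
f 47 35 49
f 47 49 48
f 48 49 50
f 48 50 38
f 49 35 51
f 49 51 50
f 50 51 52
f 50 52 38
f 51 35 53
f 51 53 52
f 52 53 54
f 52 54 38
f 53 35 55
f 53 55 54
f 54 55 56
f 54 56 38
f 55 35 36
f 55 36 56
f 56 36 37
f 56 37 38
f 57 94 73
f 94 68 97
f 73 97 62
f 94 97 73
f 57 73 69
f 73 62 74
f 69 74 58
f 73 74 69
f 57 69 78
f 69 58 79
f 78 79 64
f 69 79 78
f 57 78 90
f 78 64 93
f 90 93 67
f 78 93 90
f 57 90 94
f 90 67 98
f 94 98 68
f 90 98 94
f 58 74 85
f 74 62 88
f 85 88 66
f 74 88 85
f 62 97 75
f 97 68 96
f 75 96 61
f 97 96 75
f 68 98 95
f 98 67 91
f 95 91 59
f 98 91 95
f 67 93 92
f 93 64 80
f 92 80 63
f 93 80 92
f 64 79 84
f 79 58 81
f 84 81 65
f 79 81 84
f 60 86 72
f 86 66 87
f 72 87 61
f 86 87 72
f 60 72 70
f 72 61 71
f 70 71 59
f 72 71 70
f 60 70 77
f 70 59 76
f 77 76 63
f 70 76 77
f 60 77 82
f 77 63 83
f 82 83 65
f 77 83 82
f 60 82 86
f 82 65 89
f 86 89 66
f 82 89 86
f 61 87 75
f 87 66 88
f 75 88 62
f 87 88 75
f 59 71 95
f 71 61 96
f 95 96 68
f 71 96 95
f 63 76 92
f 76 59 91
f 92 91 67
f 76 91 92
f 65 83 84
f 83 63 80
f 84 80 64
f 83 80 84
f 66 89 85
f 89 65 81
f 85 81 58
f 89 81 85
f 100 102 99
f 103 100 99
f 99 102 101
f 101 103 99
f 100 106 102
f 104 100 103
f 104 106 100
f 102 106 101
f 105 103 101
f 101 106 105
f 105 104 103
f 106 104 105



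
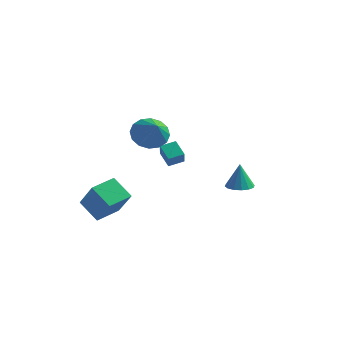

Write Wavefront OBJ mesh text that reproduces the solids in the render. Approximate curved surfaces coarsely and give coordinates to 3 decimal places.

v -0.495 -3.26 3.018
v 0.154 -3.382 2.24
v 0.515 -4.04 3.982
v 0.293 -2.925 2.464
v 0.222 -2.557 2.836
v -0.042 -2.378 3.257
v -0.427 -2.435 3.614
v -0.83 -2.713 3.811
v -1.144 -3.138 3.795
v -1.283 -3.595 3.571
v -1.212 -3.963 3.199
v -0.948 -4.142 2.778
v -0.563 -4.085 2.421
v -0.16 -3.807 2.224
v -4.148 -4.307 -2.318
v -2.869 -4.934 -0.747
v -3.818 -2.914 -2.03
v -2.54 -3.541 -0.459
v -3 -4.379 -3.281
v -1.722 -5.006 -1.71
v -2.671 -2.986 -2.993
v -1.392 -3.613 -1.422
v -1.9 0.309 -0.757
v -1.539 -0.212 0.016
v -2.698 0.682 -0.133
v -2.337 0.161 0.641
v -1.383 1.019 -0.521
v -1.022 0.498 0.253
v -2.181 1.392 0.104
v -1.82 0.871 0.877
v 3.558 -1.301 -0.31
v 4.124 -0.825 -0.311
v 3.542 -1.279 1.17
v 3.81 -0.605 -0.318
v 3.429 -0.573 -0.322
v 3.082 -0.735 -0.324
v 2.863 -1.05 -0.322
v 2.83 -1.431 -0.316
v 2.993 -1.778 -0.309
v 3.307 -1.997 -0.302
v 3.688 -2.03 -0.297
v 4.035 -1.867 -0.296
v 4.254 -1.553 -0.298
v 4.287 -1.171 -0.303
f 2 1 4
f 2 4 3
f 4 1 5
f 4 5 3
f 5 1 6
f 5 6 3
f 6 1 7
f 6 7 3
f 7 1 8
f 7 8 3
f 8 1 9
f 8 9 3
f 9 1 10
f 9 10 3
f 10 1 11
f 10 11 3
f 11 1 12
f 11 12 3
f 12 1 13
f 12 13 3
f 13 1 14
f 13 14 3
f 14 1 2
f 14 2 3
f 16 18 15
f 19 16 15
f 15 18 17
f 17 19 15
f 16 22 18
f 20 16 19
f 20 22 16
f 18 22 17
f 21 19 17
f 17 22 21
f 21 20 19
f 22 20 21
f 24 26 23
f 27 24 23
f 23 26 25
f 25 27 23
f 24 30 26
f 28 24 27
f 28 30 24
f 26 30 25
f 29 27 25
f 25 30 29
f 29 28 27
f 30 28 29
f 32 31 34
f 32 34 33
f 34 31 35
f 34 35 33
f 35 31 36
f 35 36 33
f 36 31 37
f 36 37 33
f 37 31 38
f 37 38 33
f 38 31 39
f 38 39 33
f 39 31 40
f 39 40 33
f 40 31 41
f 40 41 33
f 41 31 42
f 41 42 33
f 42 31 43
f 42 43 33
f 43 31 44
f 43 44 33
f 44 31 32
f 44 32 33



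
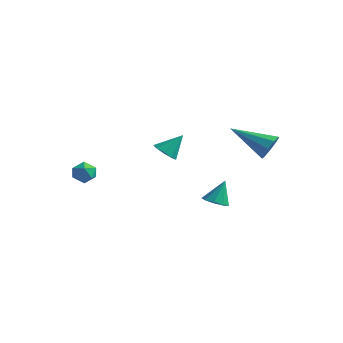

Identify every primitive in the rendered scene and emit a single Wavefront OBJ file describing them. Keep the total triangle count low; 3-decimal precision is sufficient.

v -1.709 1.836 -1.974
v -1.315 1.29 -1.75
v -1.231 2.604 -0.946
v -1.063 1.558 -2.068
v -1.113 1.956 -2.341
v -1.443 2.298 -2.443
v -1.897 2.424 -2.326
v -2.263 2.275 -2.044
v -2.37 1.92 -1.729
v -2.168 1.527 -1.53
v -1.751 1.278 -1.538
v 4.457 2.131 -0.059
v 4.863 1.86 0.524
v 2.643 1.429 0.879
v 4.722 2.351 0.619
v 4.457 2.74 0.397
v 4.192 2.843 -0.038
v 4.051 2.614 -0.483
v 4.1 2.159 -0.729
v 4.316 1.691 -0.662
v 4.598 1.429 -0.312
v 4.814 1.496 0.156
v 2.688 0.354 -3.467
v 3.034 -0.194 -3.262
v 2.812 0.886 -2.253
v 3.327 0.125 -3.431
v 3.321 0.551 -3.617
v 3.019 0.885 -3.733
v 2.562 0.971 -3.724
v 2.164 0.768 -3.594
v 2.011 0.372 -3.405
v 2.175 -0.033 -3.245
v 2.579 -0.256 -3.188
v -2.841 -3.059 -1.681
v -2.562 -2.868 -2.263
v -1.898 -3.512 -1.377
v -1.619 -3.321 -1.959
v -1.786 -2.86 -1.498
v -2.369 -2.58 -1.686
v -2.091 -3.8 -1.954
v -2.674 -3.52 -2.142
v -2.098 -3.326 -2.431
v -1.91 -2.745 -2.15
v -2.55 -3.635 -1.49
v -2.362 -3.054 -1.209
f 2 1 4
f 2 4 3
f 4 1 5
f 4 5 3
f 5 1 6
f 5 6 3
f 6 1 7
f 6 7 3
f 7 1 8
f 7 8 3
f 8 1 9
f 8 9 3
f 9 1 10
f 9 10 3
f 10 1 11
f 10 11 3
f 11 1 2
f 11 2 3
f 13 12 15
f 13 15 14
f 15 12 16
f 15 16 14
f 16 12 17
f 16 17 14
f 17 12 18
f 17 18 14
f 18 12 19
f 18 19 14
f 19 12 20
f 19 20 14
f 20 12 21
f 20 21 14
f 21 12 22
f 21 22 14
f 22 12 13
f 22 13 14
f 24 23 26
f 24 26 25
f 26 23 27
f 26 27 25
f 27 23 28
f 27 28 25
f 28 23 29
f 28 29 25
f 29 23 30
f 29 30 25
f 30 23 31
f 30 31 25
f 31 23 32
f 31 32 25
f 32 23 33
f 32 33 25
f 33 23 24
f 33 24 25
f 34 45 39
f 34 39 35
f 34 35 41
f 34 41 44
f 34 44 45
f 35 39 43
f 39 45 38
f 45 44 36
f 44 41 40
f 41 35 42
f 37 43 38
f 37 38 36
f 37 36 40
f 37 40 42
f 37 42 43
f 38 43 39
f 36 38 45
f 40 36 44
f 42 40 41
f 43 42 35



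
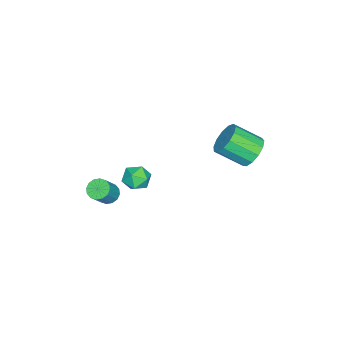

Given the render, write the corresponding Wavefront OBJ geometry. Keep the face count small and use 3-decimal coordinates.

v -0.143 -0.9 -2.519
v 0.661 -0.778 -2.201
v 0.199 -2.222 -2.879
v 1.003 -2.1 -2.561
v 0.32 -2.136 -2.019
v 0.108 -1.319 -1.796
v 0.752 -1.681 -3.284
v 0.54 -0.864 -3.061
v 1.214 -1.261 -2.674
v 0.947 -1.543 -1.892
v -0.087 -1.457 -3.188
v -0.354 -1.739 -2.406
v -1.638 4.211 -0.066
v -0.715 4.207 -0.451
v -0.299 2.765 0.561
v -1.222 2.769 0.946
v -0.695 4.535 0.007
v -0.279 3.093 1.019
v -0.974 4.759 0.442
v -0.558 3.318 1.454
v -1.464 4.81 0.716
v -1.048 3.368 1.728
v -2.009 4.67 0.741
v -1.593 3.228 1.753
v -2.437 4.385 0.51
v -2.021 2.943 1.522
v -2.611 4.044 0.096
v -2.194 2.602 1.108
v -2.476 3.756 -0.369
v -2.06 2.315 0.643
v -2.075 3.613 -0.738
v -1.659 2.171 0.274
v -1.535 3.659 -0.894
v -1.119 2.218 0.118
v -1.028 3.881 -0.787
v -0.612 2.439 0.225
v 0.434 -3.173 -4.524
v 0.747 -3.679 -4.832
v 1.678 -3.814 -3.664
v 1.366 -3.307 -3.356
v 0.916 -3.394 -4.934
v 1.847 -3.529 -3.766
v 0.956 -3.05 -4.926
v 1.887 -3.185 -3.758
v 0.857 -2.738 -4.81
v 1.788 -2.873 -3.642
v 0.644 -2.543 -4.618
v 1.575 -2.678 -3.45
v 0.375 -2.517 -4.401
v 1.306 -2.652 -3.233
v 0.122 -2.666 -4.216
v 1.053 -2.801 -3.048
v -0.047 -2.951 -4.114
v 0.884 -3.086 -2.946
v -0.087 -3.295 -4.122
v 0.844 -3.43 -2.954
v 0.012 -3.607 -4.238
v 0.943 -3.742 -3.07
v 0.225 -3.802 -4.43
v 1.156 -3.937 -3.262
v 0.494 -3.828 -4.647
v 1.425 -3.963 -3.479
f 1 12 6
f 1 6 2
f 1 2 8
f 1 8 11
f 1 11 12
f 2 6 10
f 6 12 5
f 12 11 3
f 11 8 7
f 8 2 9
f 4 10 5
f 4 5 3
f 4 3 7
f 4 7 9
f 4 9 10
f 5 10 6
f 3 5 12
f 7 3 11
f 9 7 8
f 10 9 2
f 14 13 17
f 14 17 15
f 15 17 18
f 15 18 16
f 17 13 19
f 17 19 18
f 18 19 20
f 18 20 16
f 19 13 21
f 19 21 20
f 20 21 22
f 20 22 16
f 21 13 23
f 21 23 22
f 22 23 24
f 22 24 16
f 23 13 25
f 23 25 24
f 24 25 26
f 24 26 16
f 25 13 27
f 25 27 26
f 26 27 28
f 26 28 16
f 27 13 29
f 27 29 28
f 28 29 30
f 28 30 16
f 29 13 31
f 29 31 30
f 30 31 32
f 30 32 16
f 31 13 33
f 31 33 32
f 32 33 34
f 32 34 16
f 33 13 35
f 33 35 34
f 34 35 36
f 34 36 16
f 35 13 14
f 35 14 36
f 36 14 15
f 36 15 16
f 38 37 41
f 38 41 39
f 39 41 42
f 39 42 40
f 41 37 43
f 41 43 42
f 42 43 44
f 42 44 40
f 43 37 45
f 43 45 44
f 44 45 46
f 44 46 40
f 45 37 47
f 45 47 46
f 46 47 48
f 46 48 40
f 47 37 49
f 47 49 48
f 48 49 50
f 48 50 40
f 49 37 51
f 49 51 50
f 50 51 52
f 50 52 40
f 51 37 53
f 51 53 52
f 52 53 54
f 52 54 40
f 53 37 55
f 53 55 54
f 54 55 56
f 54 56 40
f 55 37 57
f 55 57 56
f 56 57 58
f 56 58 40
f 57 37 59
f 57 59 58
f 58 59 60
f 58 60 40
f 59 37 61
f 59 61 60
f 60 61 62
f 60 62 40
f 61 37 38
f 61 38 62
f 62 38 39
f 62 39 40



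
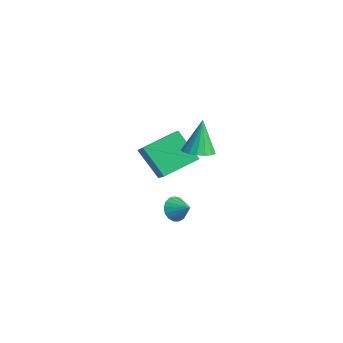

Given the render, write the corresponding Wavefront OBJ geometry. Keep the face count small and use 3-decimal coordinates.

v 2.454 -1.128 -2.739
v 2.83 -1.686 -2.965
v 3.266 -0.792 -2.221
v 2.884 -1.45 -3.204
v 2.839 -1.14 -3.335
v 2.706 -0.827 -3.33
v 2.515 -0.583 -3.19
v 2.311 -0.465 -2.946
v 2.139 -0.498 -2.655
v 2.039 -0.675 -2.383
v 2.035 -0.957 -2.192
v 2.126 -1.278 -2.127
v 2.293 -1.564 -2.202
v 2.496 -1.751 -2.4
v 2.69 -1.795 -2.675
v -0.705 1.694 -1.529
v 0.107 1.648 -1.319
v -1.155 2.166 0.309
v 0.057 2.032 -1.429
v -0.167 2.338 -1.563
v -0.514 2.496 -1.688
v -0.905 2.471 -1.778
v -1.251 2.267 -1.81
v -1.471 1.933 -1.778
v -1.516 1.543 -1.688
v -1.375 1.188 -1.563
v -1.081 0.949 -1.429
v -0.701 0.881 -1.319
v -0.321 0.998 -1.256
v -0.03 1.275 -1.256
v -4.725 0.41 -3.422
v -3.192 -0.031 -2.216
v -4.713 2.321 -2.738
v -3.18 1.88 -1.532
v -3.44 0.92 -4.868
v -1.907 0.479 -3.662
v -3.428 2.831 -4.184
v -1.895 2.39 -2.978
f 2 1 4
f 2 4 3
f 4 1 5
f 4 5 3
f 5 1 6
f 5 6 3
f 6 1 7
f 6 7 3
f 7 1 8
f 7 8 3
f 8 1 9
f 8 9 3
f 9 1 10
f 9 10 3
f 10 1 11
f 10 11 3
f 11 1 12
f 11 12 3
f 12 1 13
f 12 13 3
f 13 1 14
f 13 14 3
f 14 1 15
f 14 15 3
f 15 1 2
f 15 2 3
f 17 16 19
f 17 19 18
f 19 16 20
f 19 20 18
f 20 16 21
f 20 21 18
f 21 16 22
f 21 22 18
f 22 16 23
f 22 23 18
f 23 16 24
f 23 24 18
f 24 16 25
f 24 25 18
f 25 16 26
f 25 26 18
f 26 16 27
f 26 27 18
f 27 16 28
f 27 28 18
f 28 16 29
f 28 29 18
f 29 16 30
f 29 30 18
f 30 16 17
f 30 17 18
f 32 34 31
f 35 32 31
f 31 34 33
f 33 35 31
f 32 38 34
f 36 32 35
f 36 38 32
f 34 38 33
f 37 35 33
f 33 38 37
f 37 36 35
f 38 36 37



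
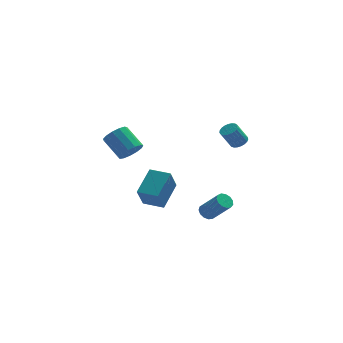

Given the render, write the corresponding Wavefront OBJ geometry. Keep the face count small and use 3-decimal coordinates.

v 3.963 -2.208 2.687
v 4.467 -2.399 2.951
v 3.801 -2.542 4.117
v 3.297 -2.352 3.853
v 4.479 -2.152 2.988
v 3.813 -2.296 4.154
v 4.401 -1.915 2.973
v 3.736 -2.059 4.139
v 4.248 -1.729 2.909
v 3.583 -1.873 4.075
v 4.046 -1.626 2.806
v 3.38 -1.769 3.972
v 3.829 -1.623 2.683
v 3.163 -1.767 3.848
v 3.635 -1.722 2.56
v 2.97 -1.865 3.726
v 3.498 -1.905 2.459
v 2.833 -2.048 3.625
v 3.441 -2.14 2.398
v 2.776 -2.283 3.564
v 3.475 -2.387 2.387
v 2.81 -2.53 3.553
v 3.593 -2.603 2.427
v 2.927 -2.746 3.593
v 3.775 -2.751 2.513
v 3.109 -2.894 3.679
v 3.989 -2.805 2.629
v 3.323 -2.948 3.794
v 4.199 -2.756 2.754
v 3.533 -2.899 3.92
v 4.368 -2.612 2.869
v 3.702 -2.756 4.034
v 2.36 -0.479 -4.286
v 2.846 -0.539 -4.649
v 3.807 -1.382 -3.216
v 3.32 -1.321 -2.854
v 2.88 -0.235 -4.492
v 3.841 -1.078 -3.059
v 2.748 -0.008 -4.27
v 3.709 -0.851 -2.837
v 2.492 0.069 -4.053
v 3.453 -0.774 -2.621
v 2.195 -0.027 -3.91
v 3.156 -0.87 -2.478
v 1.95 -0.267 -3.887
v 2.911 -1.11 -2.454
v 1.835 -0.574 -3.99
v 2.796 -1.417 -2.558
v 1.886 -0.851 -4.188
v 2.847 -1.693 -2.755
v 2.088 -1.009 -4.416
v 3.049 -1.852 -2.984
v 2.376 -0.999 -4.604
v 3.337 -1.842 -3.171
v 2.659 -0.824 -4.69
v 3.62 -1.667 -3.258
v -1.852 2.888 -0.528
v -1.072 3.102 -0.132
v -1.929 4.266 0.924
v -2.708 4.052 0.528
v -1.125 3.419 -0.524
v -1.982 4.583 0.532
v -1.408 3.567 -0.917
v -2.265 4.732 0.138
v -1.832 3.5 -1.187
v -2.689 4.664 -0.131
v -2.262 3.238 -1.248
v -3.119 4.403 -0.192
v -2.562 2.866 -1.08
v -3.419 4.03 -0.024
v -2.636 2.5 -0.737
v -3.493 3.664 0.319
v -2.461 2.257 -0.327
v -3.318 3.421 0.729
v -2.093 2.215 0.019
v -2.949 3.379 1.074
v -1.648 2.386 0.191
v -2.504 3.55 1.247
v -1.267 2.717 0.135
v -2.124 3.881 1.191
v -2.384 -4.609 0.292
v -1.462 -3.201 1.297
v -1.947 -3.877 -1.133
v -1.025 -2.47 -0.127
v -1.255 -5.33 0.267
v -0.333 -3.923 1.273
v -0.818 -4.599 -1.157
v 0.104 -3.191 -0.152
f 2 1 5
f 2 5 3
f 3 5 6
f 3 6 4
f 5 1 7
f 5 7 6
f 6 7 8
f 6 8 4
f 7 1 9
f 7 9 8
f 8 9 10
f 8 10 4
f 9 1 11
f 9 11 10
f 10 11 12
f 10 12 4
f 11 1 13
f 11 13 12
f 12 13 14
f 12 14 4
f 13 1 15
f 13 15 14
f 14 15 16
f 14 16 4
f 15 1 17
f 15 17 16
f 16 17 18
f 16 18 4
f 17 1 19
f 17 19 18
f 18 19 20
f 18 20 4
f 19 1 21
f 19 21 20
f 20 21 22
f 20 22 4
f 21 1 23
f 21 23 22
f 22 23 24
f 22 24 4
f 23 1 25
f 23 25 24
f 24 25 26
f 24 26 4
f 25 1 27
f 25 27 26
f 26 27 28
f 26 28 4
f 27 1 29
f 27 29 28
f 28 29 30
f 28 30 4
f 29 1 31
f 29 31 30
f 30 31 32
f 30 32 4
f 31 1 2
f 31 2 32
f 32 2 3
f 32 3 4
f 34 33 37
f 34 37 35
f 35 37 38
f 35 38 36
f 37 33 39
f 37 39 38
f 38 39 40
f 38 40 36
f 39 33 41
f 39 41 40
f 40 41 42
f 40 42 36
f 41 33 43
f 41 43 42
f 42 43 44
f 42 44 36
f 43 33 45
f 43 45 44
f 44 45 46
f 44 46 36
f 45 33 47
f 45 47 46
f 46 47 48
f 46 48 36
f 47 33 49
f 47 49 48
f 48 49 50
f 48 50 36
f 49 33 51
f 49 51 50
f 50 51 52
f 50 52 36
f 51 33 53
f 51 53 52
f 52 53 54
f 52 54 36
f 53 33 55
f 53 55 54
f 54 55 56
f 54 56 36
f 55 33 34
f 55 34 56
f 56 34 35
f 56 35 36
f 58 57 61
f 58 61 59
f 59 61 62
f 59 62 60
f 61 57 63
f 61 63 62
f 62 63 64
f 62 64 60
f 63 57 65
f 63 65 64
f 64 65 66
f 64 66 60
f 65 57 67
f 65 67 66
f 66 67 68
f 66 68 60
f 67 57 69
f 67 69 68
f 68 69 70
f 68 70 60
f 69 57 71
f 69 71 70
f 70 71 72
f 70 72 60
f 71 57 73
f 71 73 72
f 72 73 74
f 72 74 60
f 73 57 75
f 73 75 74
f 74 75 76
f 74 76 60
f 75 57 77
f 75 77 76
f 76 77 78
f 76 78 60
f 77 57 79
f 77 79 78
f 78 79 80
f 78 80 60
f 79 57 58
f 79 58 80
f 80 58 59
f 80 59 60
f 82 84 81
f 85 82 81
f 81 84 83
f 83 85 81
f 82 88 84
f 86 82 85
f 86 88 82
f 84 88 83
f 87 85 83
f 83 88 87
f 87 86 85
f 88 86 87



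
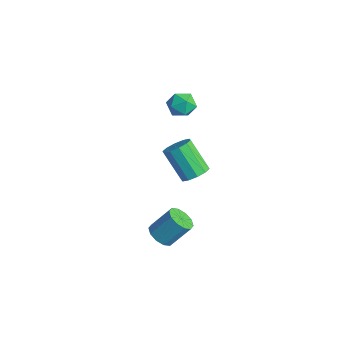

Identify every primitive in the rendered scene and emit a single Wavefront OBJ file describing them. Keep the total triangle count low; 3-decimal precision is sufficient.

v 1.106 0.554 -3.657
v 1.639 -0.027 -3.366
v 2.048 1.006 -2.053
v 1.514 1.586 -2.343
v 1.9 0.283 -3.691
v 2.309 1.315 -2.377
v 1.858 0.696 -4.003
v 2.267 1.728 -2.689
v 1.528 1.055 -4.182
v 1.937 2.087 -2.869
v 1.037 1.222 -4.161
v 1.446 2.255 -2.847
v 0.572 1.134 -3.947
v 0.981 2.167 -2.634
v 0.311 0.825 -3.623
v 0.72 1.857 -2.309
v 0.353 0.412 -3.311
v 0.762 1.444 -1.997
v 0.683 0.053 -3.131
v 1.092 1.085 -1.818
v 1.174 -0.115 -3.153
v 1.583 0.918 -1.839
v -1.83 4.097 4.565
v -1.198 3.473 4.663
v -2.262 3.467 3.337
v -1.63 2.843 3.435
v -2.326 2.864 3.994
v -2.059 3.253 4.753
v -1.401 3.687 3.247
v -1.134 4.076 4.006
v -0.932 3.22 3.848
v -1.504 2.711 4.31
v -1.956 4.229 3.69
v -2.528 3.72 4.152
v -0.933 3.891 -1.6
v -0.244 3.619 -1.125
v -1.559 3.196 0.536
v -2.247 3.469 0.06
v -0.307 4.152 -1.039
v -1.622 3.73 0.622
v -0.609 4.586 -1.168
v -1.924 4.163 0.493
v -1.034 4.754 -1.462
v -2.349 4.332 0.199
v -1.421 4.593 -1.809
v -2.736 4.171 -0.148
v -1.621 4.164 -2.076
v -2.936 3.741 -0.415
v -1.558 3.63 -2.162
v -2.873 3.208 -0.501
v -1.256 3.197 -2.033
v -2.571 2.774 -0.372
v -0.831 3.028 -1.739
v -2.146 2.606 -0.078
v -0.444 3.189 -1.392
v -1.759 2.767 0.269
f 2 1 5
f 2 5 3
f 3 5 6
f 3 6 4
f 5 1 7
f 5 7 6
f 6 7 8
f 6 8 4
f 7 1 9
f 7 9 8
f 8 9 10
f 8 10 4
f 9 1 11
f 9 11 10
f 10 11 12
f 10 12 4
f 11 1 13
f 11 13 12
f 12 13 14
f 12 14 4
f 13 1 15
f 13 15 14
f 14 15 16
f 14 16 4
f 15 1 17
f 15 17 16
f 16 17 18
f 16 18 4
f 17 1 19
f 17 19 18
f 18 19 20
f 18 20 4
f 19 1 21
f 19 21 20
f 20 21 22
f 20 22 4
f 21 1 2
f 21 2 22
f 22 2 3
f 22 3 4
f 23 34 28
f 23 28 24
f 23 24 30
f 23 30 33
f 23 33 34
f 24 28 32
f 28 34 27
f 34 33 25
f 33 30 29
f 30 24 31
f 26 32 27
f 26 27 25
f 26 25 29
f 26 29 31
f 26 31 32
f 27 32 28
f 25 27 34
f 29 25 33
f 31 29 30
f 32 31 24
f 36 35 39
f 36 39 37
f 37 39 40
f 37 40 38
f 39 35 41
f 39 41 40
f 40 41 42
f 40 42 38
f 41 35 43
f 41 43 42
f 42 43 44
f 42 44 38
f 43 35 45
f 43 45 44
f 44 45 46
f 44 46 38
f 45 35 47
f 45 47 46
f 46 47 48
f 46 48 38
f 47 35 49
f 47 49 48
f 48 49 50
f 48 50 38
f 49 35 51
f 49 51 50
f 50 51 52
f 50 52 38
f 51 35 53
f 51 53 52
f 52 53 54
f 52 54 38
f 53 35 55
f 53 55 54
f 54 55 56
f 54 56 38
f 55 35 36
f 55 36 56
f 56 36 37
f 56 37 38



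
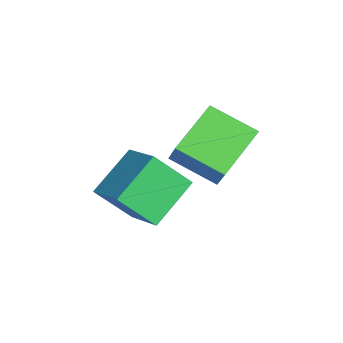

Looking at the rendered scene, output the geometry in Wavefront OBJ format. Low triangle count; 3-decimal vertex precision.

v -1.021 -2.651 0.568
v -0.389 -2.598 1.442
v -2.08 -1.55 1.267
v -1.448 -1.497 2.141
v -0.272 -1.543 -0.041
v 0.36 -1.49 0.833
v -1.331 -0.442 0.658
v -0.699 -0.389 1.532
v -0.608 -3.675 -1.265
v -0.797 -4.628 -0.257
v -1.405 -2.604 -0.402
v -1.594 -3.557 0.607
v 0.614 -3.263 -0.647
v 0.425 -4.216 0.362
v -0.183 -2.192 0.217
v -0.372 -3.145 1.225
f 2 4 1
f 5 2 1
f 1 4 3
f 3 5 1
f 2 8 4
f 6 2 5
f 6 8 2
f 4 8 3
f 7 5 3
f 3 8 7
f 7 6 5
f 8 6 7
f 10 12 9
f 13 10 9
f 9 12 11
f 11 13 9
f 10 16 12
f 14 10 13
f 14 16 10
f 12 16 11
f 15 13 11
f 11 16 15
f 15 14 13
f 16 14 15



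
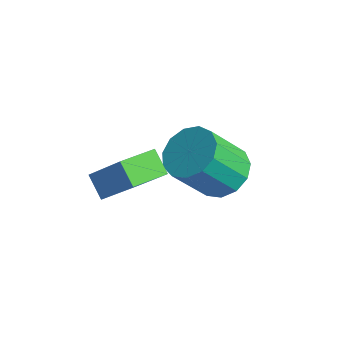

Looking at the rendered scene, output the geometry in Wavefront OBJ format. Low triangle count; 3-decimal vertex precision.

v 2.972 -0.44 -0.708
v 2.259 -0.346 -0.133
v 2.989 0.797 -0.889
v 2.277 0.891 -0.315
v 4.243 -0.231 0.835
v 3.531 -0.137 1.409
v 4.261 1.006 0.653
v 3.548 1.1 1.228
v 3.536 3.732 -1.637
v 4.138 4.293 -1.104
v 3.847 3.188 0.389
v 3.244 2.628 -0.143
v 3.633 4.507 -1.044
v 3.342 3.402 0.449
v 3.097 4.475 -1.172
v 2.806 3.371 0.321
v 2.7 4.208 -1.448
v 2.409 3.103 0.045
v 2.568 3.789 -1.783
v 2.277 2.685 -0.29
v 2.744 3.353 -2.072
v 2.453 2.248 -0.579
v 3.171 3.037 -2.222
v 2.88 1.932 -0.729
v 3.713 2.941 -2.187
v 3.422 1.837 -0.694
v 4.2 3.097 -1.977
v 3.909 1.993 -0.484
v 4.475 3.455 -1.659
v 4.184 2.35 -0.166
v 4.452 3.901 -1.333
v 4.161 2.796 0.16
f 2 4 1
f 5 2 1
f 1 4 3
f 3 5 1
f 2 8 4
f 6 2 5
f 6 8 2
f 4 8 3
f 7 5 3
f 3 8 7
f 7 6 5
f 8 6 7
f 10 9 13
f 10 13 11
f 11 13 14
f 11 14 12
f 13 9 15
f 13 15 14
f 14 15 16
f 14 16 12
f 15 9 17
f 15 17 16
f 16 17 18
f 16 18 12
f 17 9 19
f 17 19 18
f 18 19 20
f 18 20 12
f 19 9 21
f 19 21 20
f 20 21 22
f 20 22 12
f 21 9 23
f 21 23 22
f 22 23 24
f 22 24 12
f 23 9 25
f 23 25 24
f 24 25 26
f 24 26 12
f 25 9 27
f 25 27 26
f 26 27 28
f 26 28 12
f 27 9 29
f 27 29 28
f 28 29 30
f 28 30 12
f 29 9 31
f 29 31 30
f 30 31 32
f 30 32 12
f 31 9 10
f 31 10 32
f 32 10 11
f 32 11 12



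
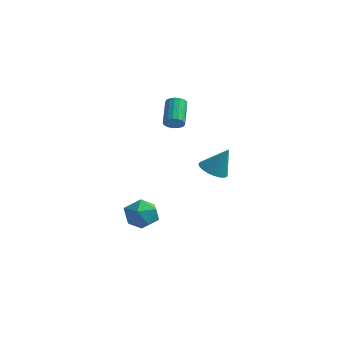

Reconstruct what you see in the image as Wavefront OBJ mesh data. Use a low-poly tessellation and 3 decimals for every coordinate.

v 0.179 2.486 3.115
v 0.556 2.331 3.555
v -0.182 3.52 4.606
v -0.559 3.674 4.165
v 0.695 2.54 3.416
v -0.043 3.729 4.467
v 0.716 2.737 3.208
v -0.022 3.926 4.258
v 0.614 2.876 2.978
v -0.124 4.065 4.029
v 0.412 2.926 2.78
v -0.326 4.115 3.831
v 0.157 2.875 2.659
v -0.581 4.064 3.709
v -0.093 2.735 2.642
v -0.831 3.924 3.692
v -0.281 2.537 2.733
v -1.019 3.726 3.783
v -0.363 2.328 2.912
v -1.101 3.517 3.962
v -0.321 2.155 3.137
v -1.06 3.344 4.187
v -0.165 2.058 3.357
v -0.903 3.247 4.408
v 0.071 2.058 3.522
v -0.668 3.247 4.572
v 0.331 2.157 3.593
v -0.408 3.346 4.644
v -1.041 1.522 -3.829
v 0.04 1.319 -3.732
v -1.4 0.101 -2.808
v -0.319 -0.102 -2.711
v -0.759 0.786 -2.226
v -0.537 1.665 -2.857
v -0.823 -0.245 -3.683
v -0.601 0.634 -4.314
v 0.175 0.227 -3.642
v 0.214 0.864 -2.741
v -1.574 0.556 -3.799
v -1.535 1.193 -2.898
v 2.138 3.368 -0.124
v 2.885 2.956 -0.38
v 2.882 3.752 1.424
v 2.945 3.303 -0.495
v 2.865 3.661 -0.546
v 2.66 3.968 -0.524
v 2.365 4.172 -0.432
v 2.03 4.236 -0.288
v 1.715 4.151 -0.115
v 1.472 3.93 0.056
v 1.345 3.612 0.196
v 1.355 3.252 0.281
v 1.5 2.911 0.295
v 1.756 2.65 0.237
v 2.078 2.513 0.117
v 2.41 2.524 -0.046
v 2.696 2.681 -0.221
f 2 1 5
f 2 5 3
f 3 5 6
f 3 6 4
f 5 1 7
f 5 7 6
f 6 7 8
f 6 8 4
f 7 1 9
f 7 9 8
f 8 9 10
f 8 10 4
f 9 1 11
f 9 11 10
f 10 11 12
f 10 12 4
f 11 1 13
f 11 13 12
f 12 13 14
f 12 14 4
f 13 1 15
f 13 15 14
f 14 15 16
f 14 16 4
f 15 1 17
f 15 17 16
f 16 17 18
f 16 18 4
f 17 1 19
f 17 19 18
f 18 19 20
f 18 20 4
f 19 1 21
f 19 21 20
f 20 21 22
f 20 22 4
f 21 1 23
f 21 23 22
f 22 23 24
f 22 24 4
f 23 1 25
f 23 25 24
f 24 25 26
f 24 26 4
f 25 1 27
f 25 27 26
f 26 27 28
f 26 28 4
f 27 1 2
f 27 2 28
f 28 2 3
f 28 3 4
f 29 40 34
f 29 34 30
f 29 30 36
f 29 36 39
f 29 39 40
f 30 34 38
f 34 40 33
f 40 39 31
f 39 36 35
f 36 30 37
f 32 38 33
f 32 33 31
f 32 31 35
f 32 35 37
f 32 37 38
f 33 38 34
f 31 33 40
f 35 31 39
f 37 35 36
f 38 37 30
f 42 41 44
f 42 44 43
f 44 41 45
f 44 45 43
f 45 41 46
f 45 46 43
f 46 41 47
f 46 47 43
f 47 41 48
f 47 48 43
f 48 41 49
f 48 49 43
f 49 41 50
f 49 50 43
f 50 41 51
f 50 51 43
f 51 41 52
f 51 52 43
f 52 41 53
f 52 53 43
f 53 41 54
f 53 54 43
f 54 41 55
f 54 55 43
f 55 41 56
f 55 56 43
f 56 41 57
f 56 57 43
f 57 41 42
f 57 42 43



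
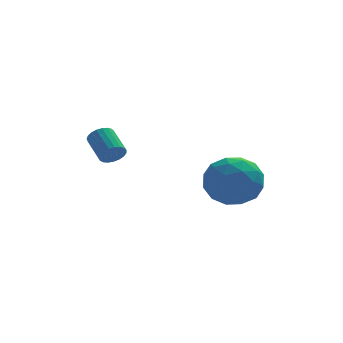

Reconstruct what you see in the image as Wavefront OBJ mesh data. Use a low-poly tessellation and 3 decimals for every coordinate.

v -0.078 0.147 -0.512
v 1.06 0.123 -0.25
v -0.2 -1.703 -0.15
v 0.938 -1.727 0.112
v 0.189 -1.171 0.814
v 0.264 -0.028 0.59
v 0.596 -1.552 -0.99
v 0.671 -0.409 -1.214
v 1.476 -0.927 -0.546
v 1.224 -0.692 0.569
v -0.364 -0.888 -0.969
v -0.616 -0.653 0.146
v 0.502 0.297 -0.413
v 0.358 -1.877 0.013
v -0.082 -1.551 0.426
v 0.587 -1.565 0.579
v 0.034 0.208 0.081
v 0.703 0.194 0.235
v 0.191 -0.567 0.861
v 0.157 -1.774 -0.635
v 0.826 -1.788 -0.481
v 0.273 -0.015 -0.979
v 0.942 -0.029 -0.826
v 0.669 -1.013 -1.261
v 1.415 -0.334 -0.433
v 1.343 -1.421 -0.22
v 1.142 -1.318 -0.868
v 1.186 -0.646 -0.999
v 1.267 -0.196 0.223
v 1.195 -1.283 0.435
v 0.755 -0.957 0.848
v 0.799 -0.285 0.717
v 1.512 -0.813 0.049
v -0.335 -0.297 -0.835
v -0.407 -1.384 -0.623
v 0.061 -1.295 -1.117
v 0.105 -0.623 -1.248
v -0.483 -0.159 -0.18
v -0.555 -1.246 0.033
v -0.326 -0.934 0.599
v -0.282 -0.262 0.468
v -0.652 -0.767 -0.449
v -3.619 0.821 0.73
v -3.121 0.869 0.905
v -3.423 1.887 1.485
v -3.921 1.839 1.31
v -3.113 0.98 0.715
v -3.416 1.998 1.295
v -3.193 1.063 0.527
v -3.495 2.081 1.107
v -3.347 1.104 0.374
v -3.649 2.122 0.954
v -3.547 1.097 0.283
v -3.849 2.115 0.863
v -3.76 1.042 0.269
v -4.062 2.06 0.849
v -3.949 0.948 0.335
v -4.251 1.966 0.915
v -4.08 0.833 0.469
v -4.382 1.851 1.049
v -4.132 0.715 0.648
v -4.434 1.733 1.228
v -4.095 0.616 0.841
v -4.397 1.634 1.421
v -3.976 0.552 1.015
v -4.278 1.57 1.596
v -3.795 0.535 1.14
v -4.097 1.553 1.72
v -3.583 0.567 1.194
v -3.886 1.585 1.774
v -3.378 0.643 1.167
v -3.68 1.661 1.747
v -3.215 0.75 1.065
v -3.517 1.768 1.645
f 1 38 17
f 38 12 41
f 17 41 6
f 38 41 17
f 1 17 13
f 17 6 18
f 13 18 2
f 17 18 13
f 1 13 22
f 13 2 23
f 22 23 8
f 13 23 22
f 1 22 34
f 22 8 37
f 34 37 11
f 22 37 34
f 1 34 38
f 34 11 42
f 38 42 12
f 34 42 38
f 2 18 29
f 18 6 32
f 29 32 10
f 18 32 29
f 6 41 19
f 41 12 40
f 19 40 5
f 41 40 19
f 12 42 39
f 42 11 35
f 39 35 3
f 42 35 39
f 11 37 36
f 37 8 24
f 36 24 7
f 37 24 36
f 8 23 28
f 23 2 25
f 28 25 9
f 23 25 28
f 4 30 16
f 30 10 31
f 16 31 5
f 30 31 16
f 4 16 14
f 16 5 15
f 14 15 3
f 16 15 14
f 4 14 21
f 14 3 20
f 21 20 7
f 14 20 21
f 4 21 26
f 21 7 27
f 26 27 9
f 21 27 26
f 4 26 30
f 26 9 33
f 30 33 10
f 26 33 30
f 5 31 19
f 31 10 32
f 19 32 6
f 31 32 19
f 3 15 39
f 15 5 40
f 39 40 12
f 15 40 39
f 7 20 36
f 20 3 35
f 36 35 11
f 20 35 36
f 9 27 28
f 27 7 24
f 28 24 8
f 27 24 28
f 10 33 29
f 33 9 25
f 29 25 2
f 33 25 29
f 44 43 47
f 44 47 45
f 45 47 48
f 45 48 46
f 47 43 49
f 47 49 48
f 48 49 50
f 48 50 46
f 49 43 51
f 49 51 50
f 50 51 52
f 50 52 46
f 51 43 53
f 51 53 52
f 52 53 54
f 52 54 46
f 53 43 55
f 53 55 54
f 54 55 56
f 54 56 46
f 55 43 57
f 55 57 56
f 56 57 58
f 56 58 46
f 57 43 59
f 57 59 58
f 58 59 60
f 58 60 46
f 59 43 61
f 59 61 60
f 60 61 62
f 60 62 46
f 61 43 63
f 61 63 62
f 62 63 64
f 62 64 46
f 63 43 65
f 63 65 64
f 64 65 66
f 64 66 46
f 65 43 67
f 65 67 66
f 66 67 68
f 66 68 46
f 67 43 69
f 67 69 68
f 68 69 70
f 68 70 46
f 69 43 71
f 69 71 70
f 70 71 72
f 70 72 46
f 71 43 73
f 71 73 72
f 72 73 74
f 72 74 46
f 73 43 44
f 73 44 74
f 74 44 45
f 74 45 46



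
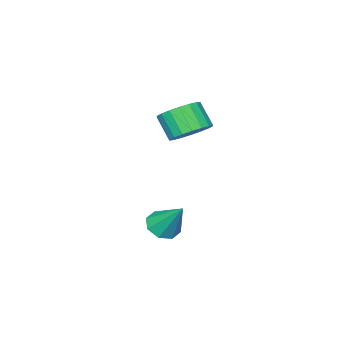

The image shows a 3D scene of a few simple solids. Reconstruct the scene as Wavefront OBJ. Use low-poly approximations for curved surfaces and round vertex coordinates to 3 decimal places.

v -0.159 1.506 3.186
v 0.633 1.207 3.034
v 0.531 0.475 3.942
v -0.261 0.774 4.094
v 0.696 1.497 3.275
v 0.595 0.766 4.183
v 0.59 1.789 3.499
v 0.489 1.058 4.406
v 0.336 2.025 3.66
v 0.234 1.294 4.568
v -0.017 2.158 3.728
v -0.118 1.427 4.636
v -0.397 2.162 3.688
v -0.499 1.431 4.596
v -0.731 2.036 3.549
v -0.832 1.304 4.457
v -0.951 1.805 3.338
v -1.053 1.073 4.246
v -1.015 1.514 3.097
v -1.116 0.783 4.005
v -0.909 1.222 2.874
v -1.01 0.491 3.781
v -0.654 0.986 2.712
v -0.756 0.255 3.62
v -0.302 0.853 2.644
v -0.403 0.122 3.552
v 0.079 0.849 2.684
v -0.023 0.118 3.592
v 0.412 0.976 2.823
v 0.311 0.244 3.731
v 1.36 1.589 -0.927
v 2.062 1.488 -0.879
v 1.42 2.611 0.367
v 1.934 1.905 -1.203
v 1.47 2.137 -1.365
v 0.942 2.049 -1.271
v 0.659 1.691 -0.975
v 0.787 1.273 -0.652
v 1.251 1.041 -0.49
v 1.779 1.13 -0.584
f 2 1 5
f 2 5 3
f 3 5 6
f 3 6 4
f 5 1 7
f 5 7 6
f 6 7 8
f 6 8 4
f 7 1 9
f 7 9 8
f 8 9 10
f 8 10 4
f 9 1 11
f 9 11 10
f 10 11 12
f 10 12 4
f 11 1 13
f 11 13 12
f 12 13 14
f 12 14 4
f 13 1 15
f 13 15 14
f 14 15 16
f 14 16 4
f 15 1 17
f 15 17 16
f 16 17 18
f 16 18 4
f 17 1 19
f 17 19 18
f 18 19 20
f 18 20 4
f 19 1 21
f 19 21 20
f 20 21 22
f 20 22 4
f 21 1 23
f 21 23 22
f 22 23 24
f 22 24 4
f 23 1 25
f 23 25 24
f 24 25 26
f 24 26 4
f 25 1 27
f 25 27 26
f 26 27 28
f 26 28 4
f 27 1 29
f 27 29 28
f 28 29 30
f 28 30 4
f 29 1 2
f 29 2 30
f 30 2 3
f 30 3 4
f 32 31 34
f 32 34 33
f 34 31 35
f 34 35 33
f 35 31 36
f 35 36 33
f 36 31 37
f 36 37 33
f 37 31 38
f 37 38 33
f 38 31 39
f 38 39 33
f 39 31 40
f 39 40 33
f 40 31 32
f 40 32 33



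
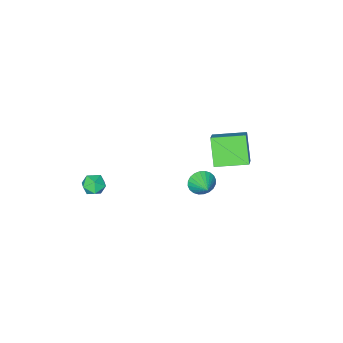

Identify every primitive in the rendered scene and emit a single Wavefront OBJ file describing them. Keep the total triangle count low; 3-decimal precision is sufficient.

v 3.452 -0.934 -0.458
v 3.997 -1.26 0.061
v 3.623 -1.96 -1.281
v 4.168 -2.286 -0.762
v 3.374 -2.255 -0.557
v 3.268 -1.62 -0.049
v 4.352 -1.6 -1.171
v 4.246 -0.965 -0.663
v 4.553 -1.671 -0.379
v 3.949 -2.076 -0
v 3.671 -1.144 -1.22
v 3.067 -1.549 -0.841
v -0.495 3.023 0.339
v -0.035 2.533 0.859
v 0.035 4.117 0.901
v 0.172 2.565 0.602
v 0.277 2.667 0.304
v 0.264 2.823 0.012
v 0.136 3.01 -0.231
v -0.088 3.198 -0.387
v -0.374 3.36 -0.432
v -0.678 3.47 -0.36
v -0.955 3.513 -0.182
v -1.161 3.48 0.076
v -1.266 3.378 0.373
v -1.254 3.222 0.666
v -1.126 3.035 0.908
v -0.902 2.847 1.064
v -0.616 2.685 1.109
v -0.311 2.575 1.037
v -3.025 1.401 -0.929
v -3.705 0.324 0.639
v -4.58 2.772 -0.662
v -5.26 1.695 0.905
v -2.2 2.165 -0.045
v -2.88 1.088 1.522
v -3.755 3.536 0.221
v -4.435 2.459 1.789
f 1 12 6
f 1 6 2
f 1 2 8
f 1 8 11
f 1 11 12
f 2 6 10
f 6 12 5
f 12 11 3
f 11 8 7
f 8 2 9
f 4 10 5
f 4 5 3
f 4 3 7
f 4 7 9
f 4 9 10
f 5 10 6
f 3 5 12
f 7 3 11
f 9 7 8
f 10 9 2
f 14 13 16
f 14 16 15
f 16 13 17
f 16 17 15
f 17 13 18
f 17 18 15
f 18 13 19
f 18 19 15
f 19 13 20
f 19 20 15
f 20 13 21
f 20 21 15
f 21 13 22
f 21 22 15
f 22 13 23
f 22 23 15
f 23 13 24
f 23 24 15
f 24 13 25
f 24 25 15
f 25 13 26
f 25 26 15
f 26 13 27
f 26 27 15
f 27 13 28
f 27 28 15
f 28 13 29
f 28 29 15
f 29 13 30
f 29 30 15
f 30 13 14
f 30 14 15
f 32 34 31
f 35 32 31
f 31 34 33
f 33 35 31
f 32 38 34
f 36 32 35
f 36 38 32
f 34 38 33
f 37 35 33
f 33 38 37
f 37 36 35
f 38 36 37



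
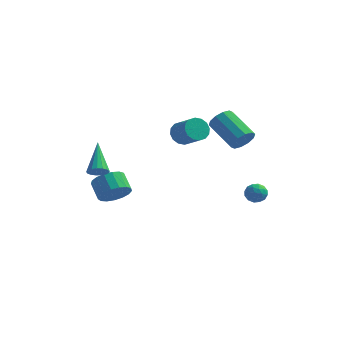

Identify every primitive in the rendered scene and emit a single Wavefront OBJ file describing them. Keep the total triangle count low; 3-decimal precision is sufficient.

v 4.117 3.303 -1.374
v 4.406 2.837 -1.782
v 3.554 2.503 -0.858
v 3.843 2.037 -1.266
v 4.221 2.364 -0.8
v 4.569 2.858 -1.118
v 3.391 2.482 -1.522
v 3.739 2.976 -1.84
v 3.957 2.33 -1.873
v 4.47 2.256 -1.427
v 3.49 3.084 -1.213
v 4.003 3.01 -0.767
v 4.311 3.14 -1.623
v 3.649 2.2 -1.017
v 3.871 2.392 -0.743
v 4.041 2.118 -0.983
v 4.407 3.153 -1.233
v 4.576 2.879 -1.473
v 4.467 2.6 -0.896
v 3.384 2.461 -1.167
v 3.553 2.187 -1.407
v 3.919 3.222 -1.657
v 4.089 2.948 -1.897
v 3.493 2.74 -1.744
v 4.217 2.568 -1.917
v 3.886 2.098 -1.614
v 3.621 2.359 -1.764
v 3.825 2.65 -1.951
v 4.518 2.525 -1.654
v 4.187 2.055 -1.351
v 4.409 2.247 -1.077
v 4.614 2.537 -1.264
v 4.255 2.227 -1.708
v 3.773 3.285 -1.289
v 3.442 2.815 -0.986
v 3.346 2.803 -1.376
v 3.551 3.093 -1.563
v 4.074 3.242 -1.026
v 3.743 2.772 -0.723
v 4.135 2.69 -0.689
v 4.339 2.981 -0.876
v 3.705 3.113 -0.932
v -2.865 -0.903 -0.609
v -2.197 -0.947 0.079
v -2.848 -0.201 0.758
v -3.515 -0.157 0.069
v -2.063 -0.593 -0.181
v -2.714 0.153 0.497
v -2.113 -0.31 -0.54
v -2.764 0.436 0.139
v -2.335 -0.163 -0.914
v -2.985 0.583 -0.236
v -2.678 -0.185 -1.219
v -3.329 0.561 -0.54
v -3.064 -0.372 -1.384
v -3.715 0.374 -0.705
v -3.404 -0.68 -1.371
v -4.055 0.065 -0.693
v -3.621 -1.04 -1.184
v -4.272 -0.294 -0.506
v -3.664 -1.368 -0.866
v -4.315 -0.622 -0.187
v -3.525 -1.589 -0.488
v -4.176 -0.844 0.19
v -3.234 -1.654 -0.138
v -3.885 -0.908 0.54
v -2.858 -1.546 0.104
v -3.509 -0.8 0.782
v -2.484 -1.291 0.182
v -3.135 -0.545 0.861
v 3.347 2.173 2.893
v 3.879 2.634 3.252
v 2.345 3.648 4.225
v 1.813 3.187 3.867
v 3.753 2.848 2.831
v 2.219 3.861 3.804
v 3.472 2.804 2.434
v 1.938 3.817 3.408
v 3.143 2.519 2.213
v 1.61 3.532 3.186
v 2.892 2.102 2.251
v 1.359 3.115 3.224
v 2.815 1.712 2.535
v 1.281 2.726 3.508
v 2.941 1.499 2.956
v 1.407 2.512 3.929
v 3.222 1.543 3.352
v 1.688 2.556 4.326
v 3.55 1.828 3.574
v 2.017 2.841 4.547
v 3.801 2.245 3.536
v 2.268 3.258 4.509
v -0.204 2.724 2.648
v 0.267 2.67 2.016
v 1.315 1.942 2.86
v 0.844 1.996 3.492
v 0.369 3.023 2.194
v 1.417 2.295 3.038
v 0.318 3.297 2.494
v 1.366 2.569 3.338
v 0.127 3.417 2.835
v 1.175 2.689 3.679
v -0.153 3.351 3.126
v 0.895 2.623 3.97
v -0.447 3.117 3.289
v 0.601 2.39 4.133
v -0.675 2.778 3.28
v 0.373 2.05 4.124
v -0.777 2.425 3.102
v 0.271 1.697 3.946
v -0.726 2.151 2.802
v 0.322 1.423 3.646
v -0.535 2.031 2.461
v 0.513 1.303 3.305
v -0.255 2.097 2.17
v 0.793 1.369 3.014
v 0.039 2.33 2.007
v 1.087 1.603 2.851
v -3.161 -2.691 1.984
v -2.812 -2.946 2.414
v -3.699 -1.149 3.336
v -2.631 -2.763 2.277
v -2.571 -2.563 2.073
v -2.646 -2.392 1.849
v -2.84 -2.29 1.655
v -3.106 -2.28 1.537
v -3.386 -2.364 1.521
v -3.613 -2.522 1.612
v -3.737 -2.72 1.787
v -3.729 -2.911 2.008
v -3.591 -3.051 2.223
v -3.354 -3.109 2.384
v -3.073 -3.071 2.453
f 1 38 17
f 38 12 41
f 17 41 6
f 38 41 17
f 1 17 13
f 17 6 18
f 13 18 2
f 17 18 13
f 1 13 22
f 13 2 23
f 22 23 8
f 13 23 22
f 1 22 34
f 22 8 37
f 34 37 11
f 22 37 34
f 1 34 38
f 34 11 42
f 38 42 12
f 34 42 38
f 2 18 29
f 18 6 32
f 29 32 10
f 18 32 29
f 6 41 19
f 41 12 40
f 19 40 5
f 41 40 19
f 12 42 39
f 42 11 35
f 39 35 3
f 42 35 39
f 11 37 36
f 37 8 24
f 36 24 7
f 37 24 36
f 8 23 28
f 23 2 25
f 28 25 9
f 23 25 28
f 4 30 16
f 30 10 31
f 16 31 5
f 30 31 16
f 4 16 14
f 16 5 15
f 14 15 3
f 16 15 14
f 4 14 21
f 14 3 20
f 21 20 7
f 14 20 21
f 4 21 26
f 21 7 27
f 26 27 9
f 21 27 26
f 4 26 30
f 26 9 33
f 30 33 10
f 26 33 30
f 5 31 19
f 31 10 32
f 19 32 6
f 31 32 19
f 3 15 39
f 15 5 40
f 39 40 12
f 15 40 39
f 7 20 36
f 20 3 35
f 36 35 11
f 20 35 36
f 9 27 28
f 27 7 24
f 28 24 8
f 27 24 28
f 10 33 29
f 33 9 25
f 29 25 2
f 33 25 29
f 44 43 47
f 44 47 45
f 45 47 48
f 45 48 46
f 47 43 49
f 47 49 48
f 48 49 50
f 48 50 46
f 49 43 51
f 49 51 50
f 50 51 52
f 50 52 46
f 51 43 53
f 51 53 52
f 52 53 54
f 52 54 46
f 53 43 55
f 53 55 54
f 54 55 56
f 54 56 46
f 55 43 57
f 55 57 56
f 56 57 58
f 56 58 46
f 57 43 59
f 57 59 58
f 58 59 60
f 58 60 46
f 59 43 61
f 59 61 60
f 60 61 62
f 60 62 46
f 61 43 63
f 61 63 62
f 62 63 64
f 62 64 46
f 63 43 65
f 63 65 64
f 64 65 66
f 64 66 46
f 65 43 67
f 65 67 66
f 66 67 68
f 66 68 46
f 67 43 69
f 67 69 68
f 68 69 70
f 68 70 46
f 69 43 44
f 69 44 70
f 70 44 45
f 70 45 46
f 72 71 75
f 72 75 73
f 73 75 76
f 73 76 74
f 75 71 77
f 75 77 76
f 76 77 78
f 76 78 74
f 77 71 79
f 77 79 78
f 78 79 80
f 78 80 74
f 79 71 81
f 79 81 80
f 80 81 82
f 80 82 74
f 81 71 83
f 81 83 82
f 82 83 84
f 82 84 74
f 83 71 85
f 83 85 84
f 84 85 86
f 84 86 74
f 85 71 87
f 85 87 86
f 86 87 88
f 86 88 74
f 87 71 89
f 87 89 88
f 88 89 90
f 88 90 74
f 89 71 91
f 89 91 90
f 90 91 92
f 90 92 74
f 91 71 72
f 91 72 92
f 92 72 73
f 92 73 74
f 94 93 97
f 94 97 95
f 95 97 98
f 95 98 96
f 97 93 99
f 97 99 98
f 98 99 100
f 98 100 96
f 99 93 101
f 99 101 100
f 100 101 102
f 100 102 96
f 101 93 103
f 101 103 102
f 102 103 104
f 102 104 96
f 103 93 105
f 103 105 104
f 104 105 106
f 104 106 96
f 105 93 107
f 105 107 106
f 106 107 108
f 106 108 96
f 107 93 109
f 107 109 108
f 108 109 110
f 108 110 96
f 109 93 111
f 109 111 110
f 110 111 112
f 110 112 96
f 111 93 113
f 111 113 112
f 112 113 114
f 112 114 96
f 113 93 115
f 113 115 114
f 114 115 116
f 114 116 96
f 115 93 117
f 115 117 116
f 116 117 118
f 116 118 96
f 117 93 94
f 117 94 118
f 118 94 95
f 118 95 96
f 120 119 122
f 120 122 121
f 122 119 123
f 122 123 121
f 123 119 124
f 123 124 121
f 124 119 125
f 124 125 121
f 125 119 126
f 125 126 121
f 126 119 127
f 126 127 121
f 127 119 128
f 127 128 121
f 128 119 129
f 128 129 121
f 129 119 130
f 129 130 121
f 130 119 131
f 130 131 121
f 131 119 132
f 131 132 121
f 132 119 133
f 132 133 121
f 133 119 120
f 133 120 121

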